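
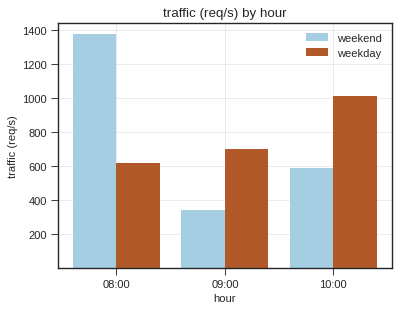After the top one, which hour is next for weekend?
10:00

Top 3 for weekend: 08:00 ≈ 1400, 10:00 ≈ 600, 09:00 ≈ 400.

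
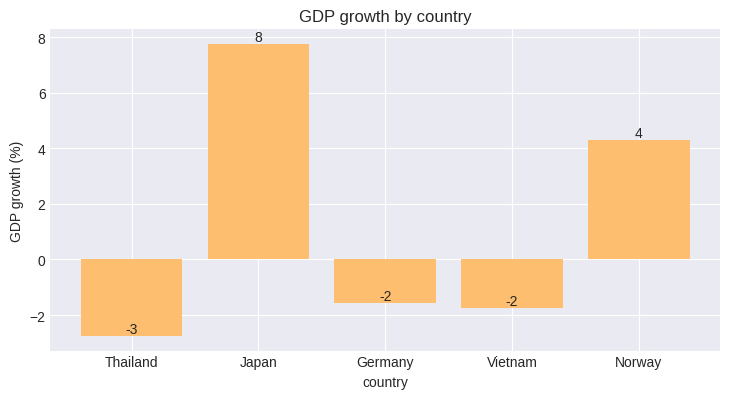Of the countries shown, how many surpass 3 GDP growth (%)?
2

Above 3: Japan, Norway.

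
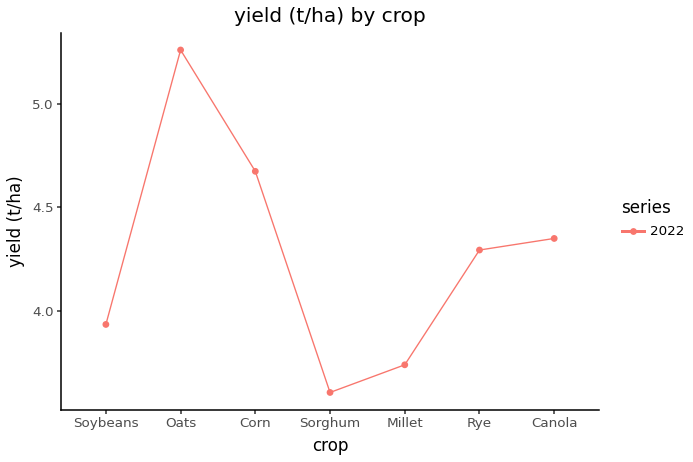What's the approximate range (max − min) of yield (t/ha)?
Max Oats ≈ 5.2, min Sorghum ≈ 3.6; range ≈ 1.6.

≈ 1.6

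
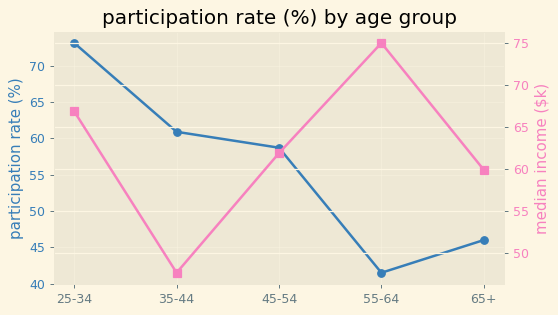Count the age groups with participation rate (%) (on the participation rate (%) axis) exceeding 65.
1

Above 65: 25-34.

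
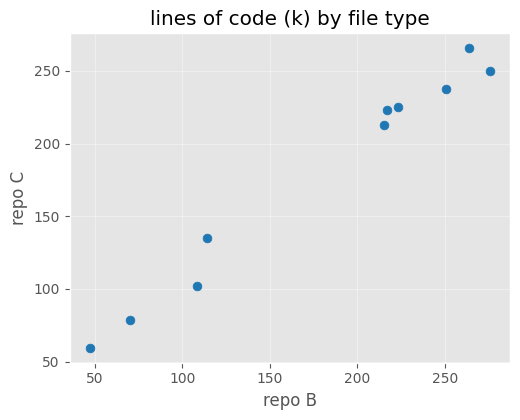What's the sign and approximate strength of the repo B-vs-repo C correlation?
Points are positively correlated; strong (|r| ≈ 1.0).

positive, strong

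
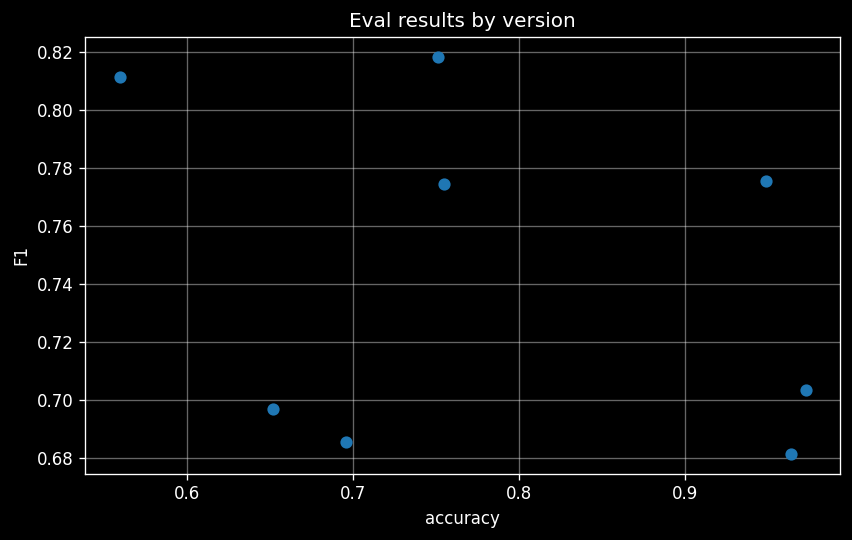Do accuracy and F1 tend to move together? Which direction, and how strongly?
negative, weak

Points are negatively correlated; weak (|r| ≈ 0.3).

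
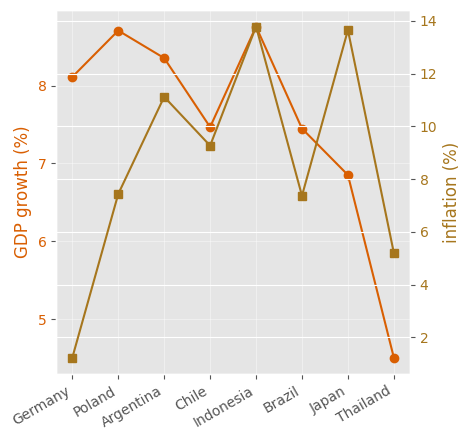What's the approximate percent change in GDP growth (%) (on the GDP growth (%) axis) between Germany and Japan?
≈ -12.5%

Germany ≈ 8.0, Japan ≈ 7.0; (7.0 − 8.0) / 8.0 ≈ -12.5%.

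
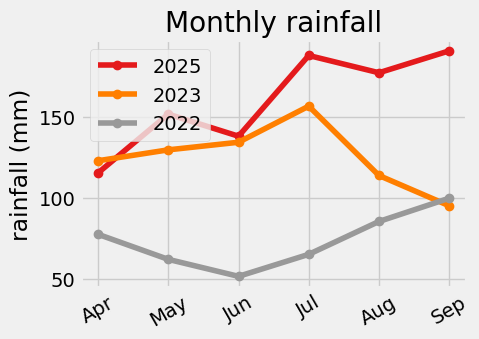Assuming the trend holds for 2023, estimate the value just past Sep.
≈ 70

Last three: 160, 120, 100 → slope ≈ -30/step → next ≈ 70.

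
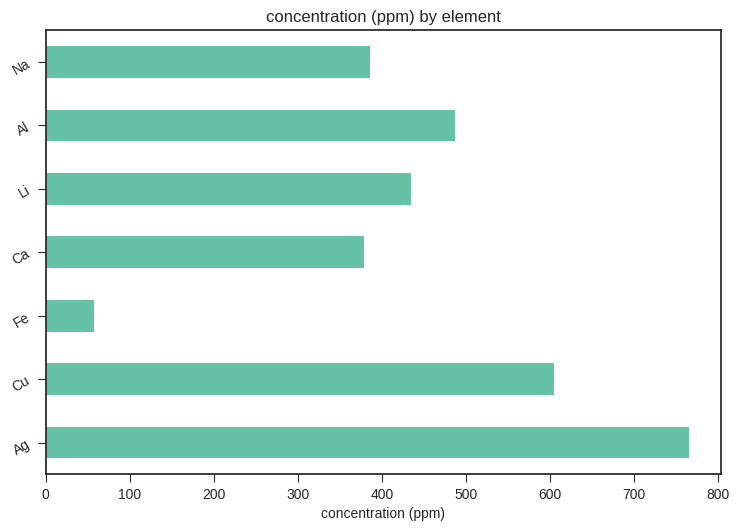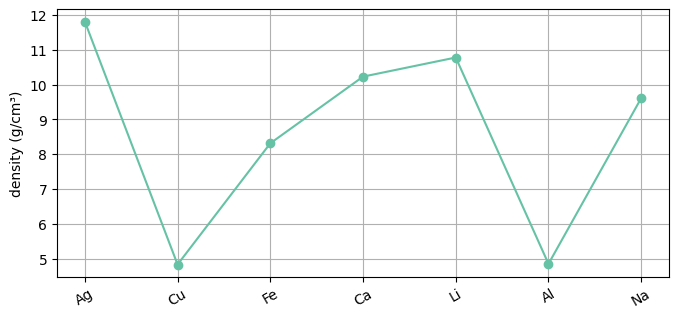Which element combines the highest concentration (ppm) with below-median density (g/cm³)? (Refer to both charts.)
Chart 2 median density (g/cm³) ≈ 10; below-median elements: Cu, Fe, Al. Among those, Cu has the highest concentration (ppm) (≈ 600).

Cu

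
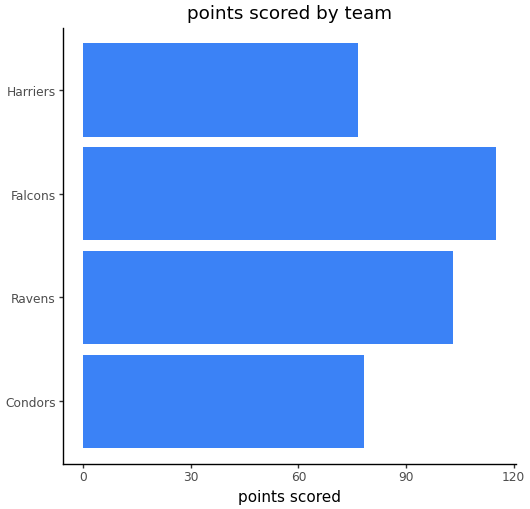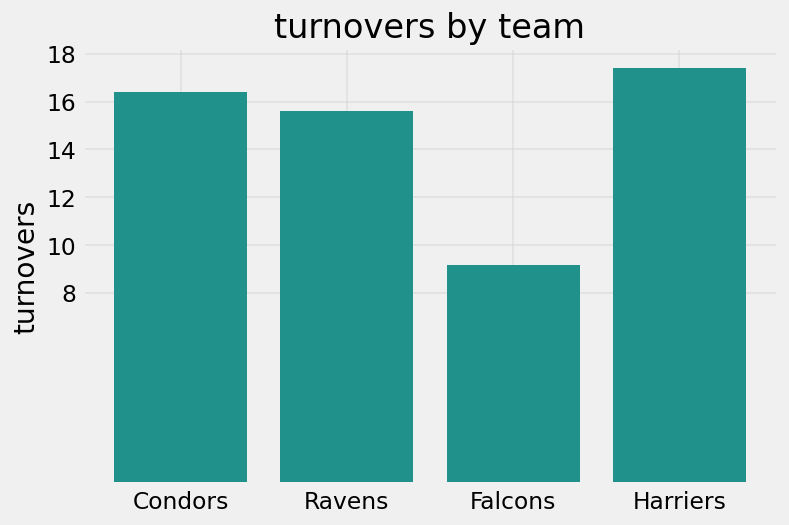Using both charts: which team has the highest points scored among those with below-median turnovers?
Chart 2 median turnovers ≈ 16; below-median teams: Ravens, Falcons. Among those, Falcons has the highest points scored (≈ 120).

Falcons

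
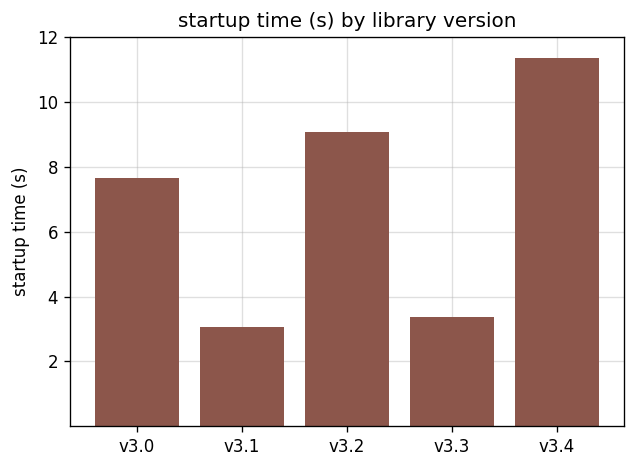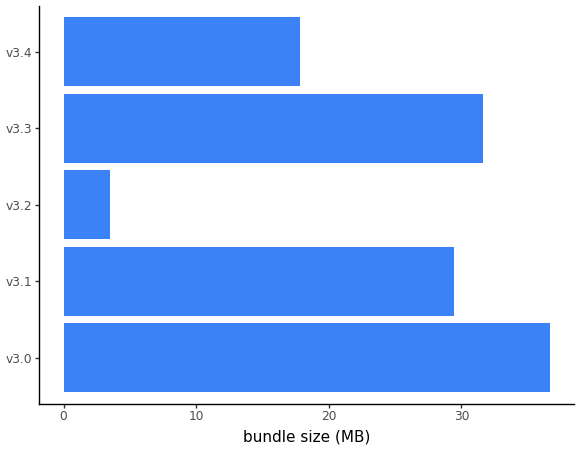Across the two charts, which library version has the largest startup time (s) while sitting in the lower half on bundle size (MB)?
Chart 2 median bundle size (MB) ≈ 30; below-median library versions: v3.2, v3.4. Among those, v3.4 has the highest startup time (s) (≈ 12).

v3.4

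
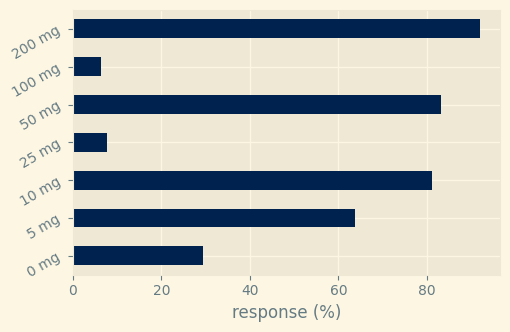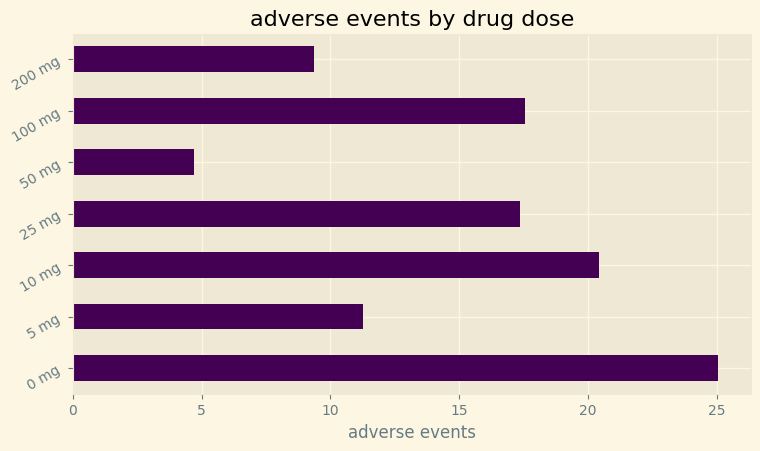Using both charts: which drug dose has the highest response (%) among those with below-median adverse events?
200 mg

Chart 2 median adverse events ≈ 15; below-median drug doses: 5 mg, 50 mg, 200 mg. Among those, 200 mg has the highest response (%) (≈ 90).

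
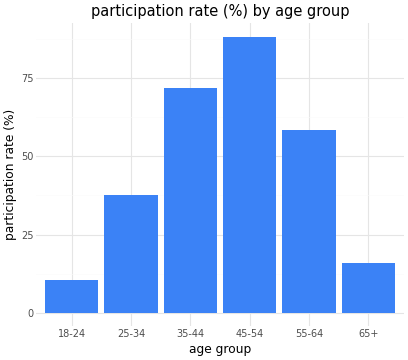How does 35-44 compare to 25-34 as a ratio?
≈ 1.75×

35-44 ≈ 70, 25-34 ≈ 40; 70/40 ≈ 1.75.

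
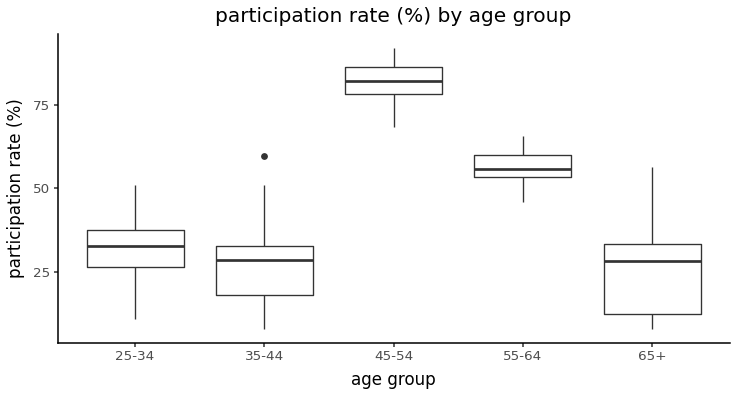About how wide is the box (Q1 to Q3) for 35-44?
Q3 ≈ 35, Q1 ≈ 20; IQR ≈ 15.

≈ 15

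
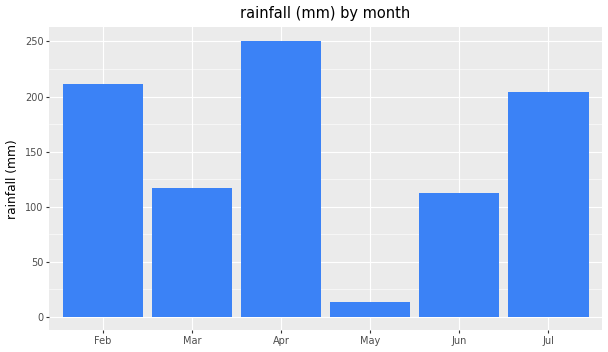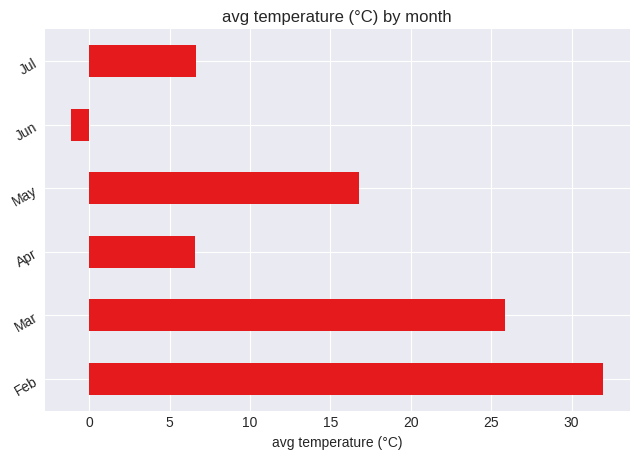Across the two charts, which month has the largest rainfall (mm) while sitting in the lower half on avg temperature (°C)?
Apr

Chart 2 median avg temperature (°C) ≈ 10; below-median months: Apr, Jun, Jul. Among those, Apr has the highest rainfall (mm) (≈ 250).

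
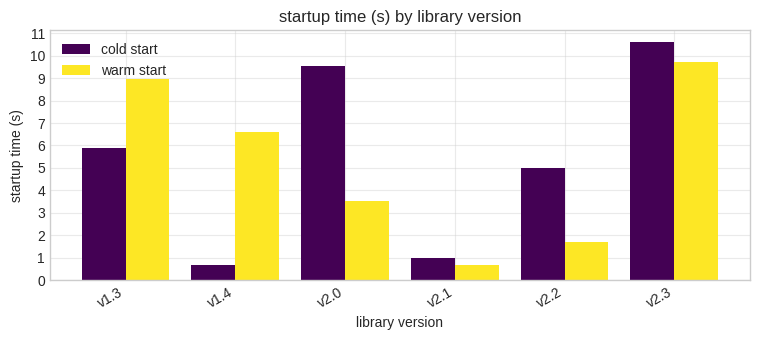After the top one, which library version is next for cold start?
v2.0

Top 3 for cold start: v2.3 ≈ 11, v2.0 ≈ 10, v1.3 ≈ 6.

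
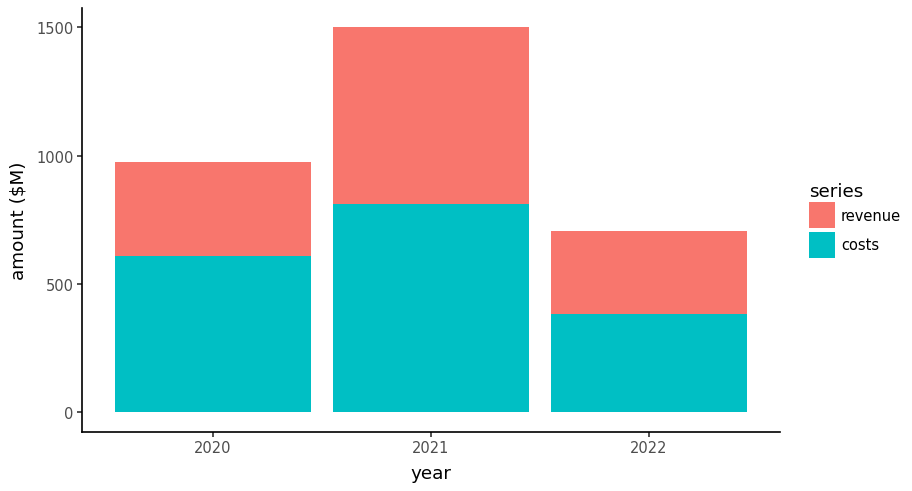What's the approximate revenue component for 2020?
revenue top ≈ 1000, bottom ≈ 600; segment ≈ 400.

≈ 400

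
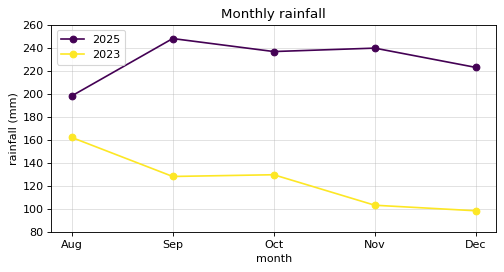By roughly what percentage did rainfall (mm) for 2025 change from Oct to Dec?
Oct ≈ 240, Dec ≈ 220; (220 − 240) / 240 ≈ -8.3%.

≈ -8.3%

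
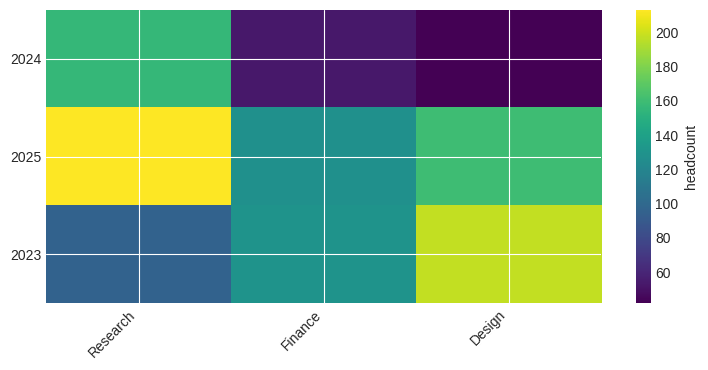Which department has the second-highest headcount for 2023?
Finance

Top 3 for 2023: Design ≈ 200, Finance ≈ 120, Research ≈ 100.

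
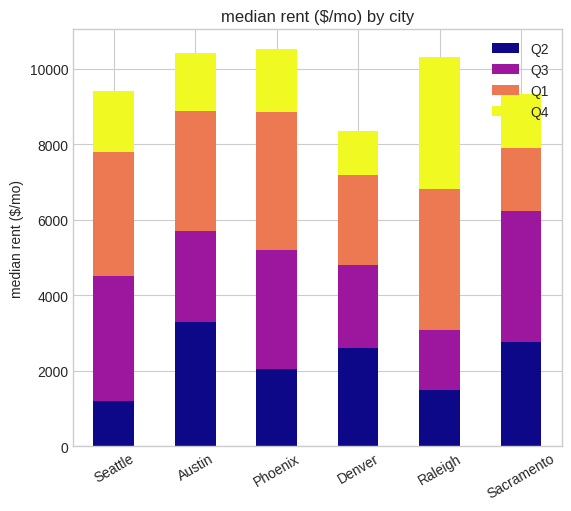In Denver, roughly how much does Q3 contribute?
≈ 2000

Q3 top ≈ 5000, bottom ≈ 3000; segment ≈ 2000.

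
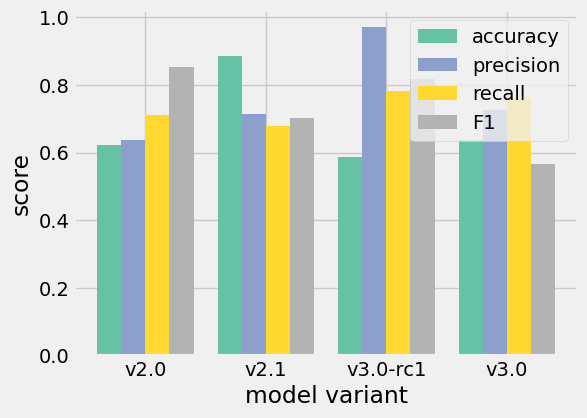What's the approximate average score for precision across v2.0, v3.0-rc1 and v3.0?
≈ 0.77

(0.6 + 1.0 + 0.7) / 3 ≈ 0.77.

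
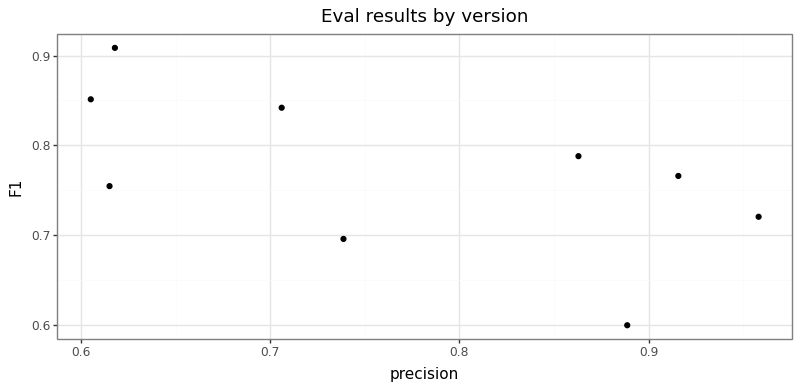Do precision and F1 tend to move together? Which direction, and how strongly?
Points are negatively correlated; moderate (|r| ≈ 0.6).

negative, moderate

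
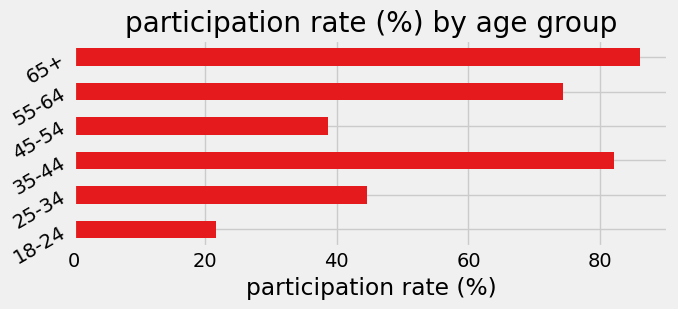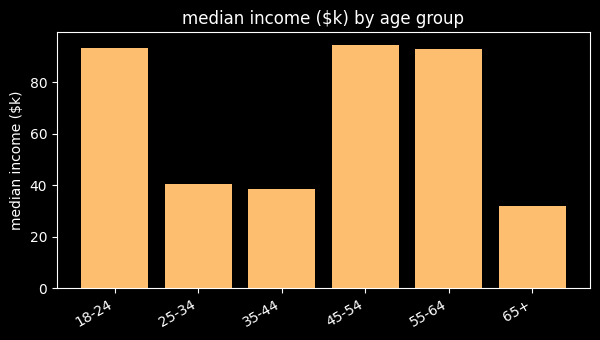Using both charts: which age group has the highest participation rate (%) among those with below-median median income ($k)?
65+

Chart 2 median median income ($k) ≈ 70; below-median age groups: 25-34, 35-44, 65+. Among those, 65+ has the highest participation rate (%) (≈ 90).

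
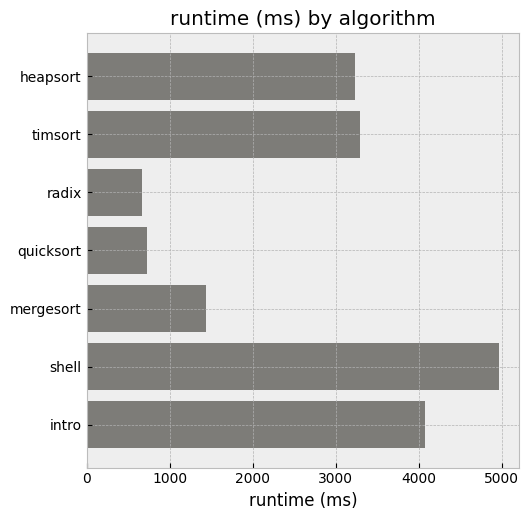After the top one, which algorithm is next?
intro

Top 3: shell ≈ 5000, intro ≈ 4000, timsort ≈ 3500.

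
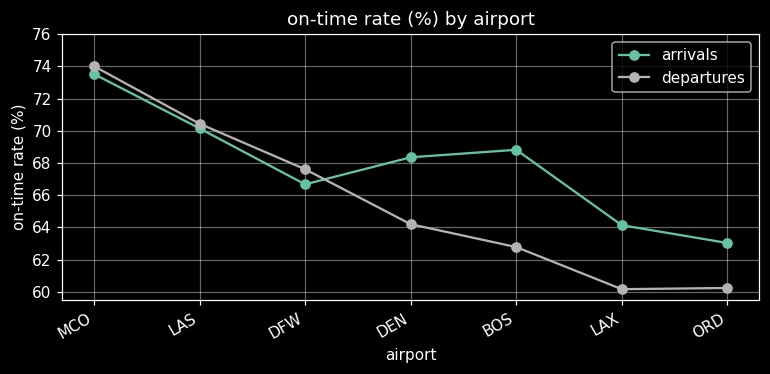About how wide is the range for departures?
Max MCO ≈ 74, min LAX ≈ 60; range ≈ 14.

≈ 14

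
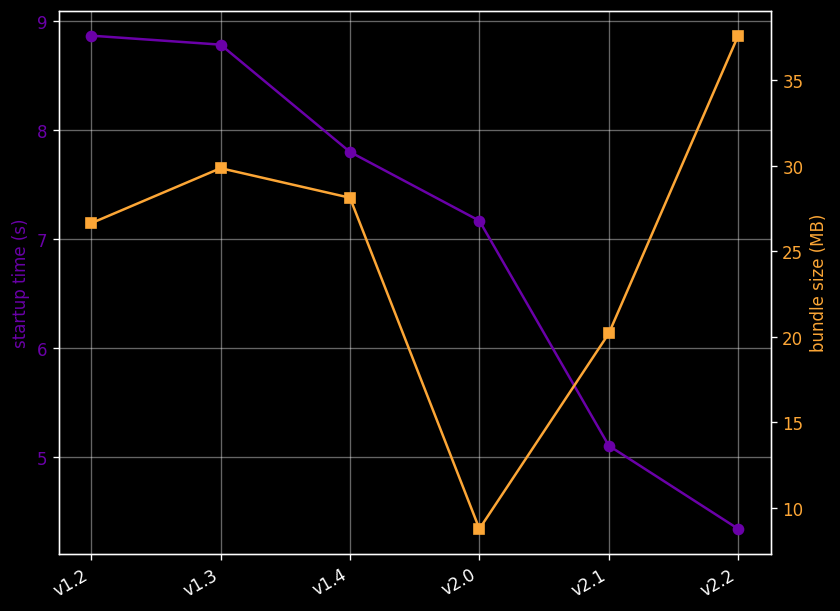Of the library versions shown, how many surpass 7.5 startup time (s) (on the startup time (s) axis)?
Above 7.5: v1.2, v1.3, v1.4.

3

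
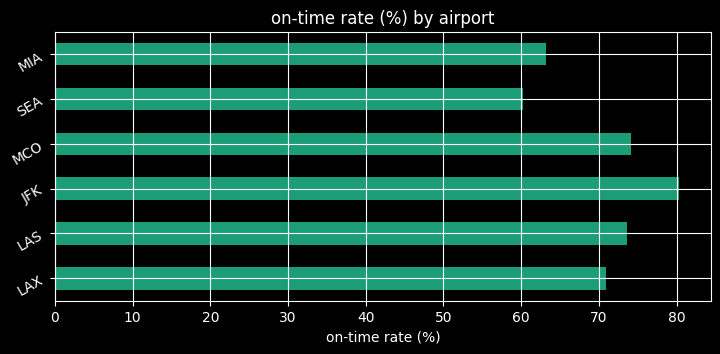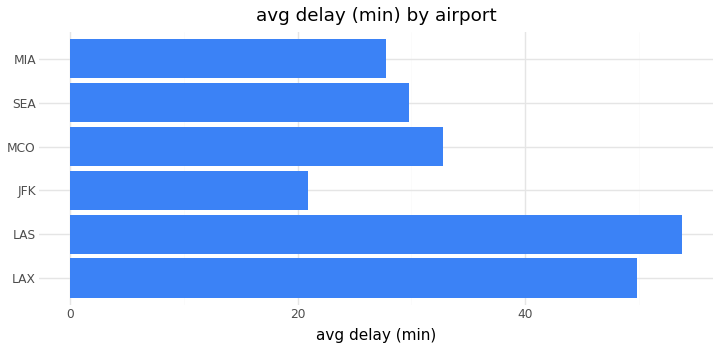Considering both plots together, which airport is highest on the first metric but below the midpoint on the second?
Chart 2 median avg delay (min) ≈ 30; below-median airports: JFK, SEA, MIA. Among those, JFK has the highest on-time rate (%) (≈ 80).

JFK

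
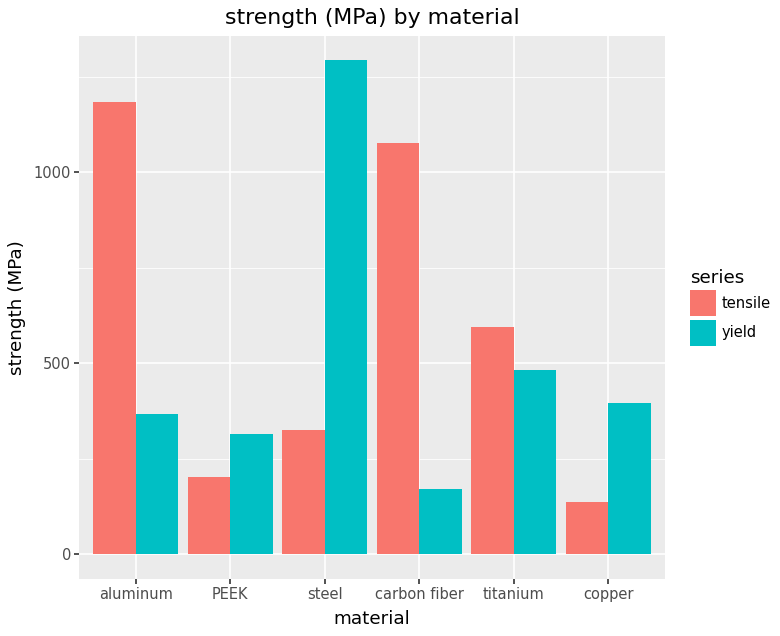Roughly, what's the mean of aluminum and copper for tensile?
(1200 + 200) / 2 ≈ 700.

≈ 700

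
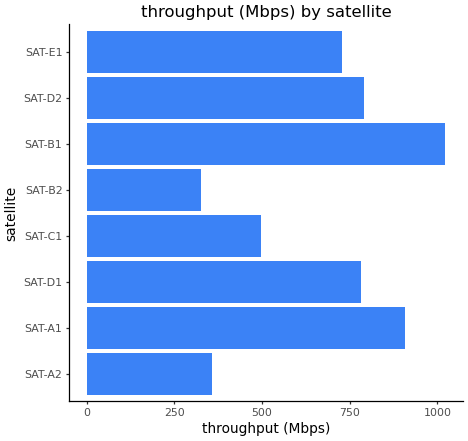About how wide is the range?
≈ 700

Max SAT-B1 ≈ 1000, min SAT-B2 ≈ 300; range ≈ 700.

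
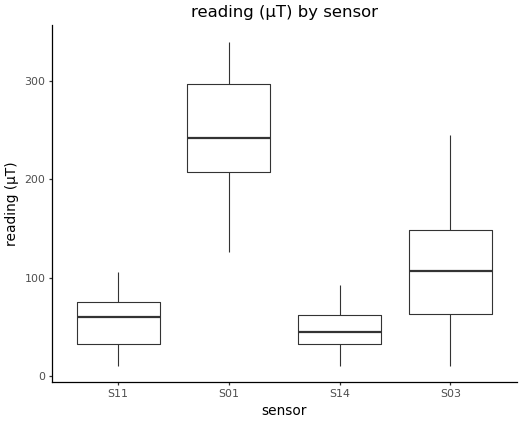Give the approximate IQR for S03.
≈ 80

Q3 ≈ 140, Q1 ≈ 60; IQR ≈ 80.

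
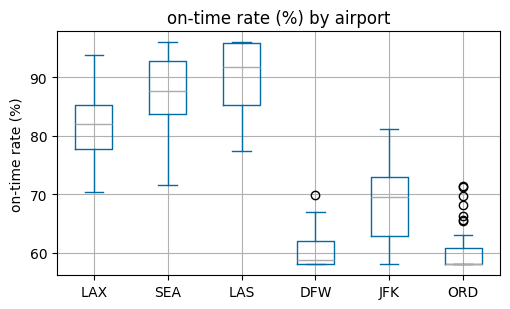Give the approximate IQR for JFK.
Q3 ≈ 75, Q1 ≈ 65; IQR ≈ 10.

≈ 10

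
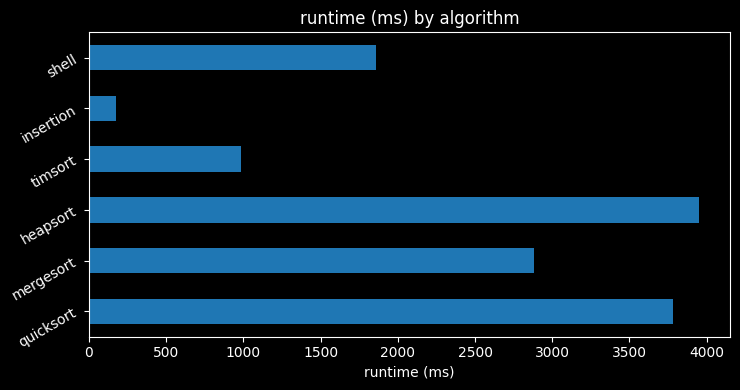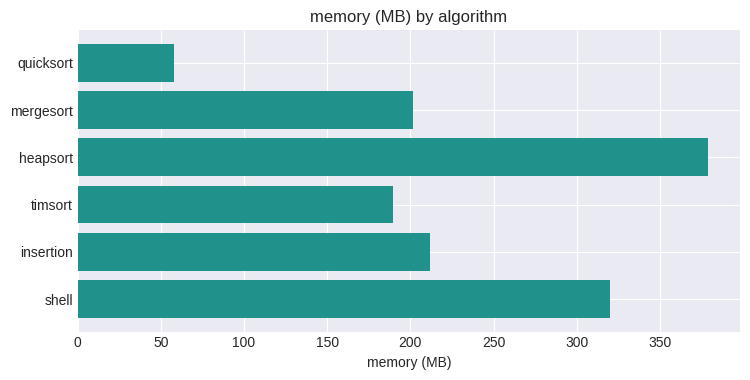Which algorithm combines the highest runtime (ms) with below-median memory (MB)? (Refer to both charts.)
Chart 2 median memory (MB) ≈ 200; below-median algorithms: quicksort, mergesort, timsort. Among those, quicksort has the highest runtime (ms) (≈ 4000).

quicksort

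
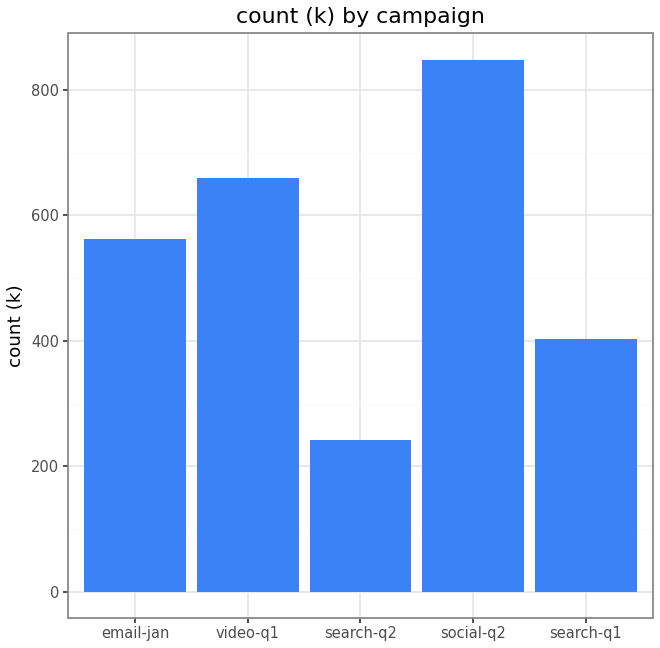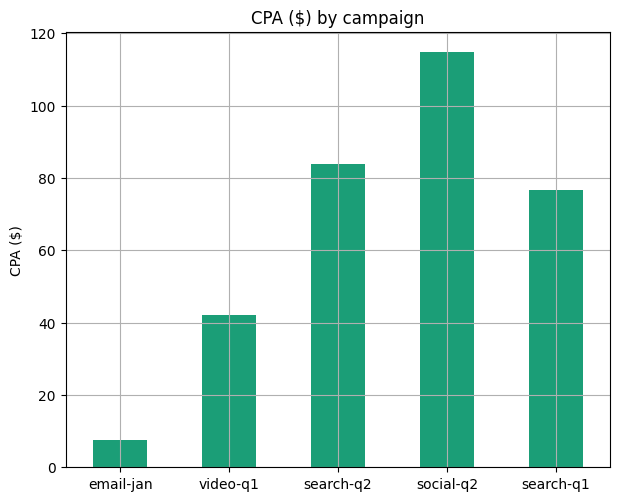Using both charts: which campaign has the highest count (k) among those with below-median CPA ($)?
video-q1

Chart 2 median CPA ($) ≈ 80; below-median campaigns: email-jan, video-q1. Among those, video-q1 has the highest count (k) (≈ 700).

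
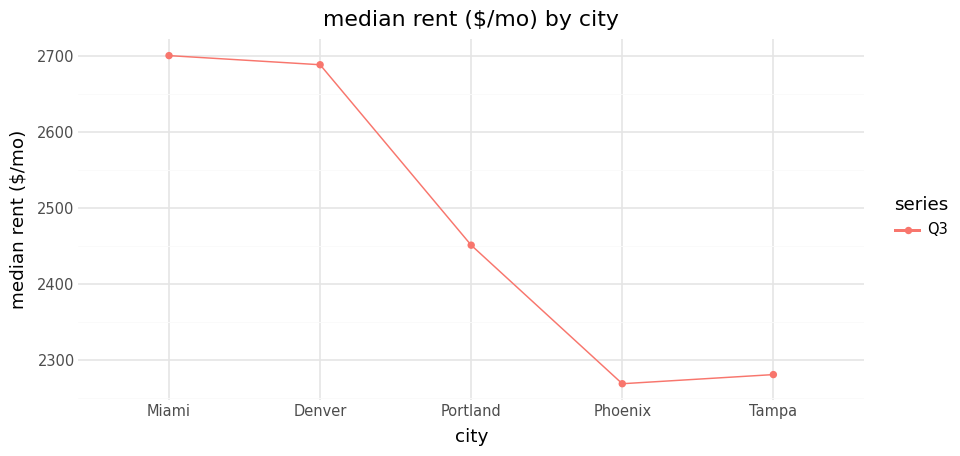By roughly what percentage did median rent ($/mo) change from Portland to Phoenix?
≈ -8.2%

Portland ≈ 2450, Phoenix ≈ 2250; (2250 − 2450) / 2450 ≈ -8.2%.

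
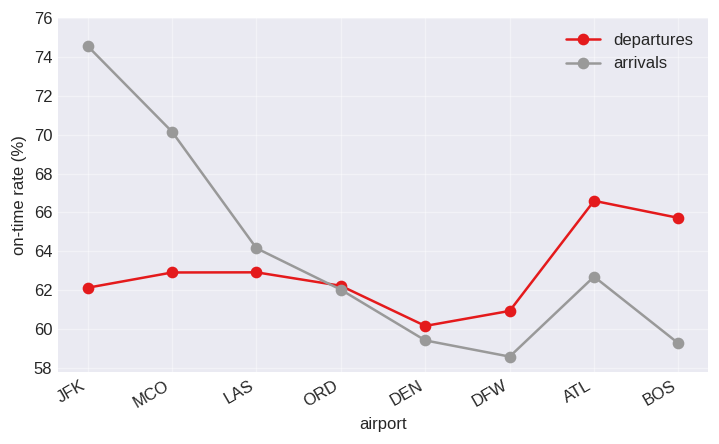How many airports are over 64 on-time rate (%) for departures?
2

Above 64: ATL, BOS.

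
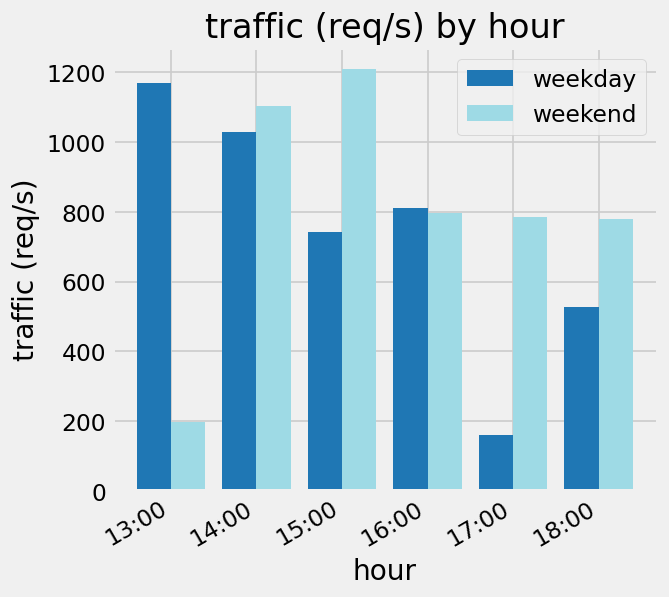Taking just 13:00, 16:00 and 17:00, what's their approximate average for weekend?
≈ 600

(200 + 800 + 800) / 3 ≈ 600.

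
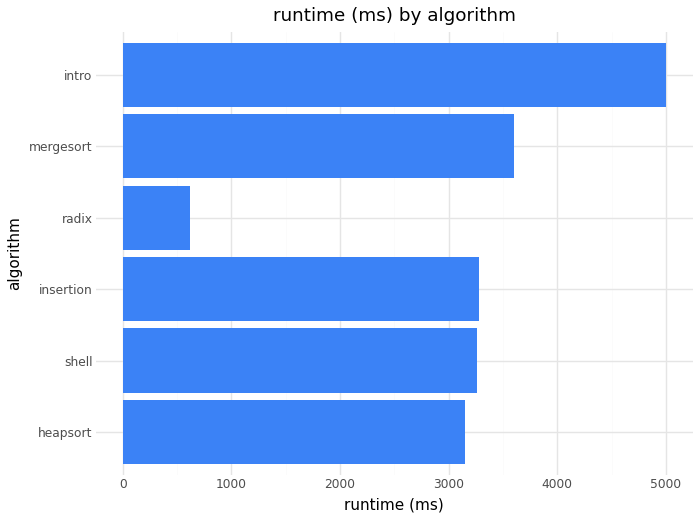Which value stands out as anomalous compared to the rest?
radix ≈ 500; the rest sit between ≈ 3000 and ≈ 5000.

radix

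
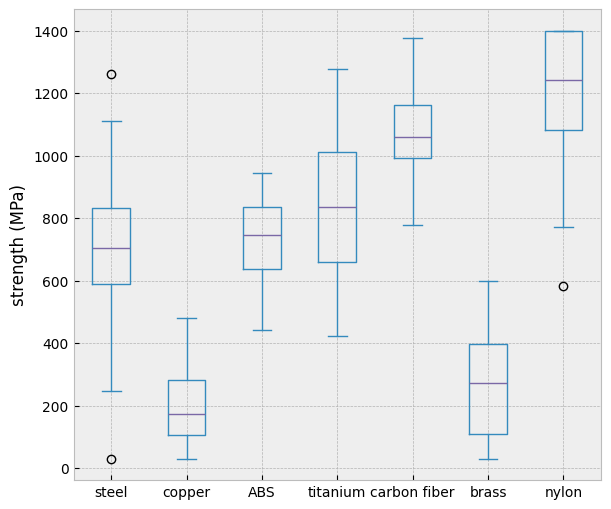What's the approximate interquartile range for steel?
≈ 200

Q3 ≈ 800, Q1 ≈ 600; IQR ≈ 200.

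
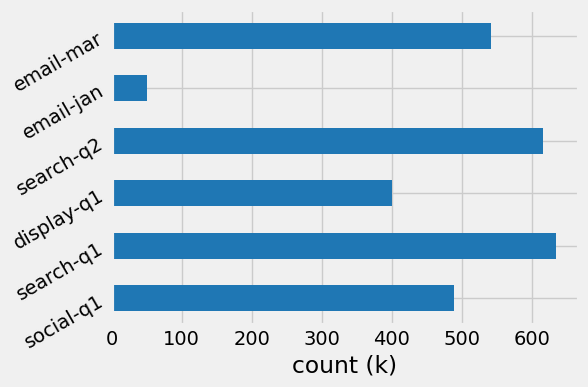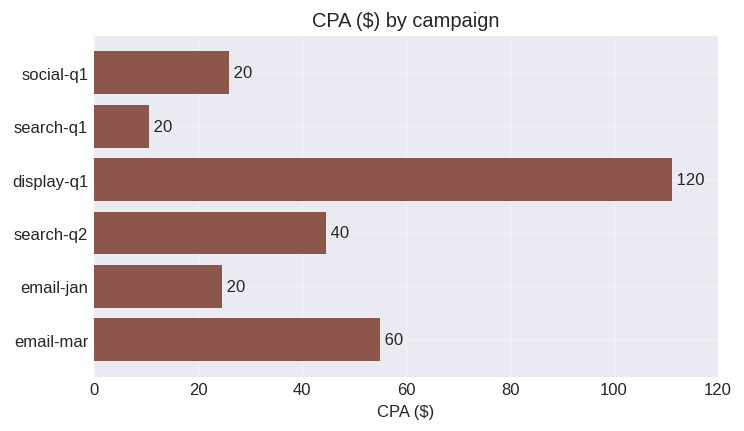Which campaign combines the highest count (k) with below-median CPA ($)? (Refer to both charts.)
search-q1

Chart 2 median CPA ($) ≈ 40; below-median campaigns: social-q1, search-q1, email-jan. Among those, search-q1 has the highest count (k) (≈ 600).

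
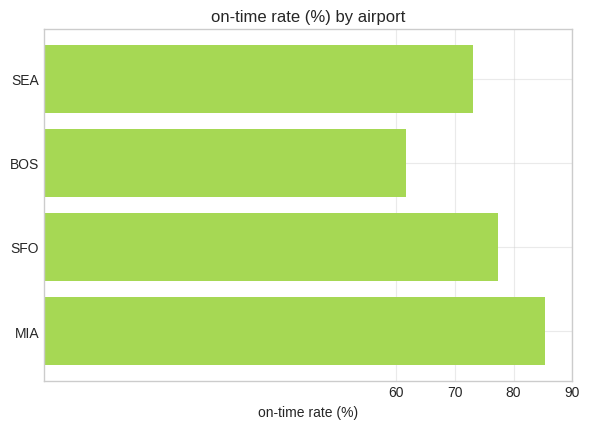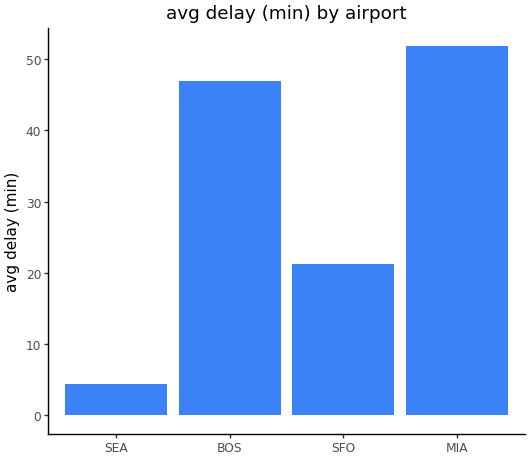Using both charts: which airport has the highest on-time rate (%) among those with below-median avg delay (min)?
SFO

Chart 2 median avg delay (min) ≈ 35; below-median airports: SEA, SFO. Among those, SFO has the highest on-time rate (%) (≈ 80).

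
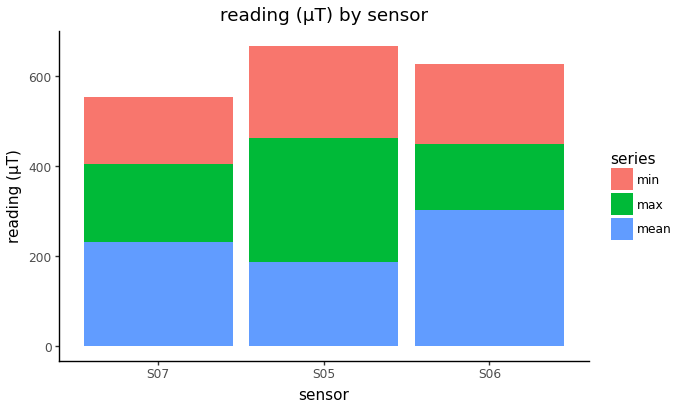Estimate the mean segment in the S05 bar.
mean top ≈ 200, bottom ≈ 0; segment ≈ 200.

≈ 200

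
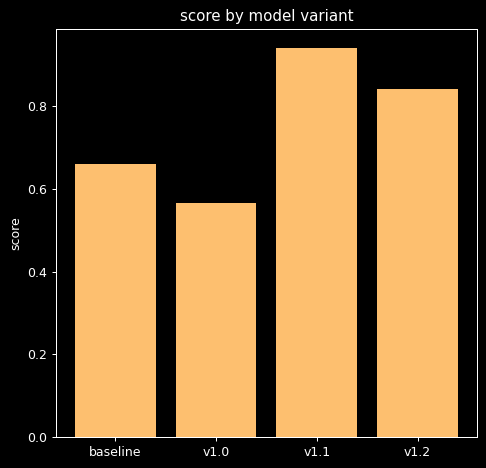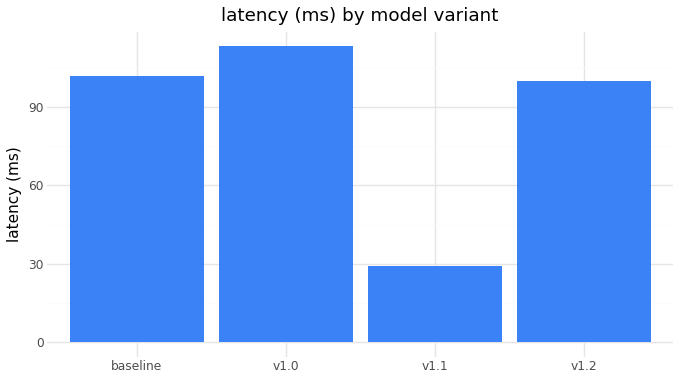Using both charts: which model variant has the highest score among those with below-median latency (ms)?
Chart 2 median latency (ms) ≈ 100; below-median model variants: v1.1, v1.2. Among those, v1.1 has the highest score (≈ 0.9).

v1.1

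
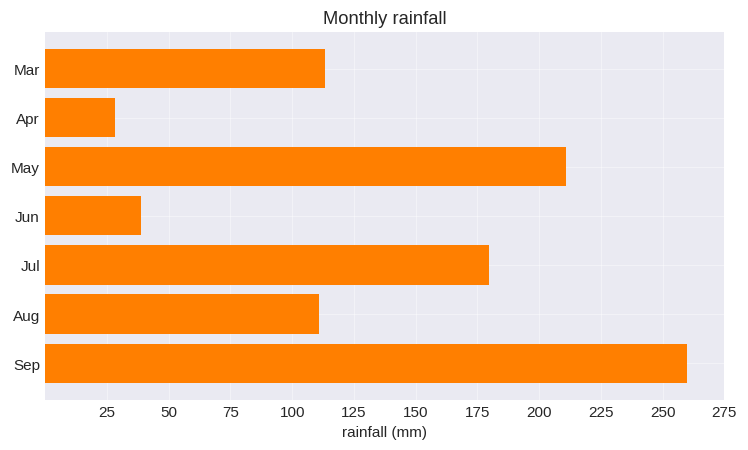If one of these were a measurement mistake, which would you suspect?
Sep ≈ 250; the rest sit between ≈ 25 and ≈ 200.

Sep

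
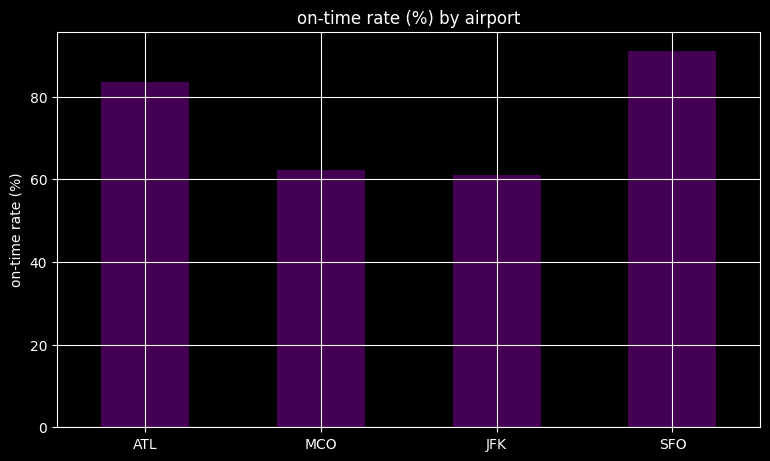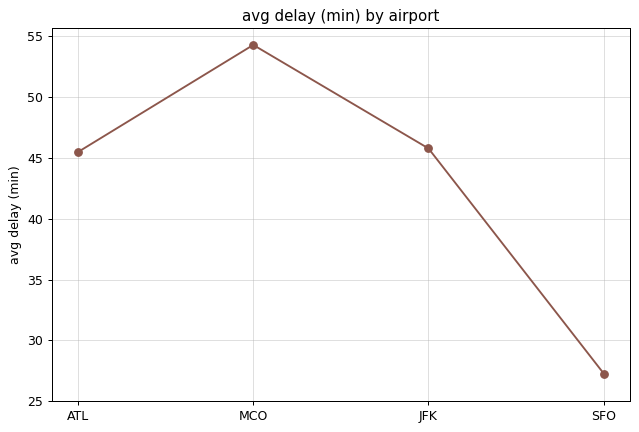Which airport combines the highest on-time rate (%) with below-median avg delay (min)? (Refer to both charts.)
Chart 2 median avg delay (min) ≈ 45; below-median airports: ATL, SFO. Among those, SFO has the highest on-time rate (%) (≈ 90).

SFO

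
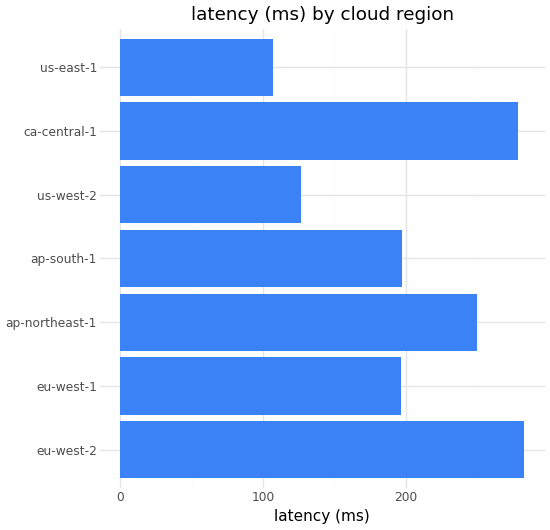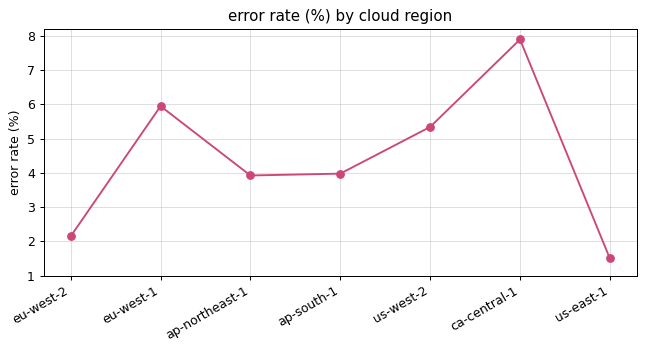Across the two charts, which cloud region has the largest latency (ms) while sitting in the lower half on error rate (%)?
eu-west-2

Chart 2 median error rate (%) ≈ 4; below-median cloud regions: eu-west-2, ap-northeast-1, us-east-1. Among those, eu-west-2 has the highest latency (ms) (≈ 300).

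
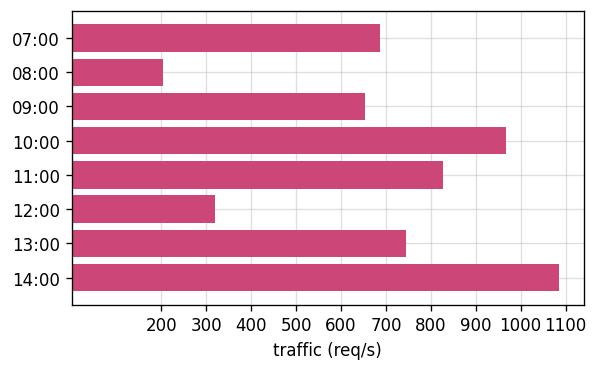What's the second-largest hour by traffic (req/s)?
10:00

Top 3: 14:00 ≈ 1100, 10:00 ≈ 1000, 11:00 ≈ 800.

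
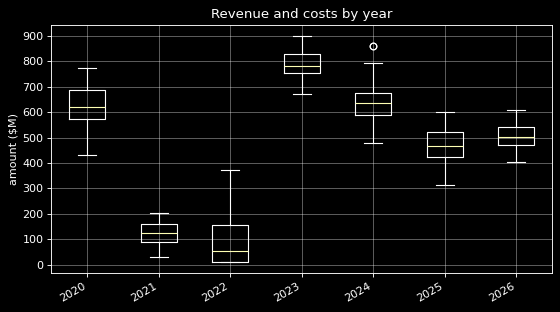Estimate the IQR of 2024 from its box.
Q3 ≈ 700, Q1 ≈ 600; IQR ≈ 100.

≈ 100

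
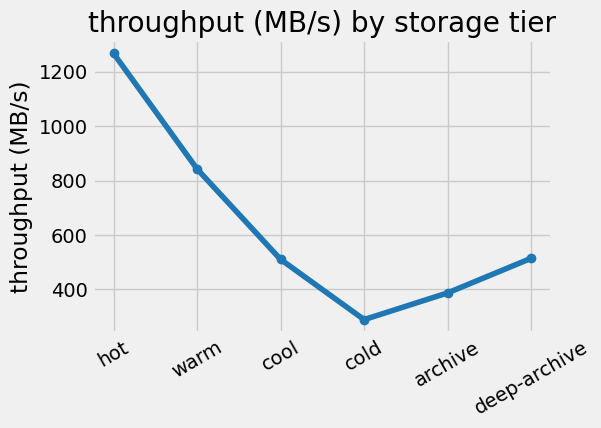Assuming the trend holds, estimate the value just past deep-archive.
≈ 600

Last three: 300, 400, 500 → slope ≈ 100/step → next ≈ 600.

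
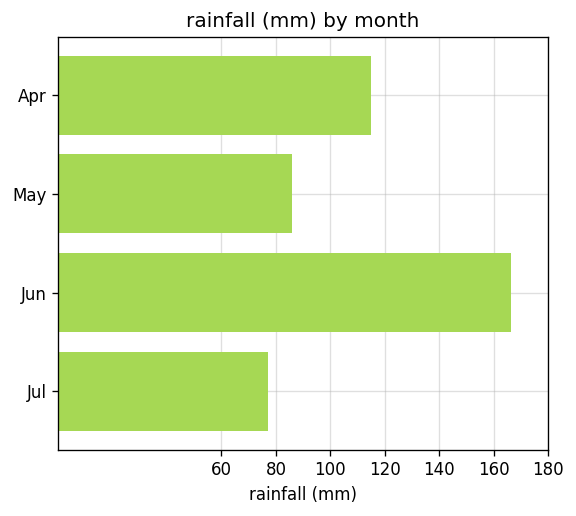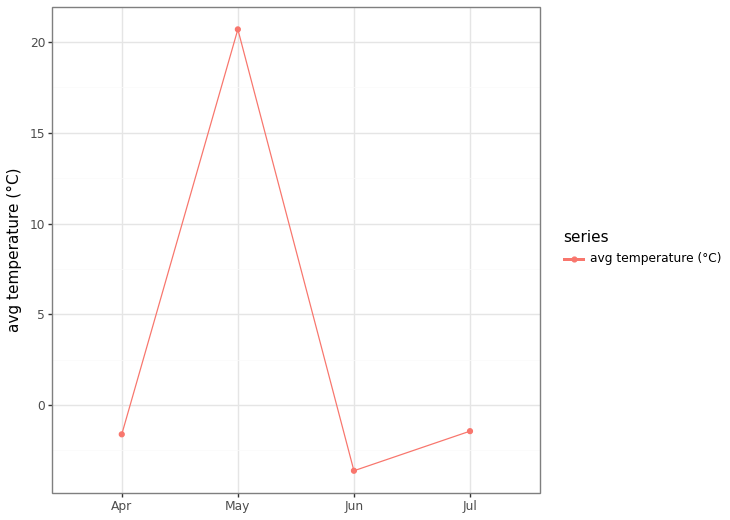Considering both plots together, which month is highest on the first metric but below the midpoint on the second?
Jun

Chart 2 median avg temperature (°C) ≈ -2; below-median months: Apr, Jun. Among those, Jun has the highest rainfall (mm) (≈ 160).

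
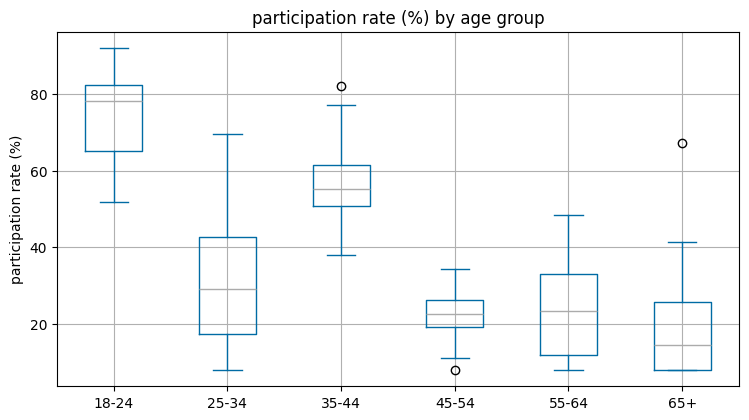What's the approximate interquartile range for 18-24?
Q3 ≈ 80, Q1 ≈ 65; IQR ≈ 15.

≈ 15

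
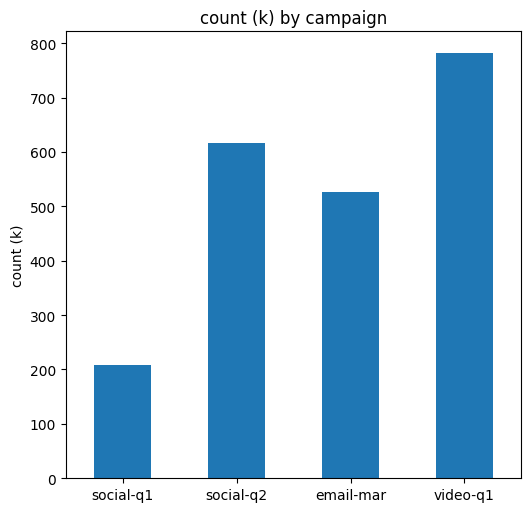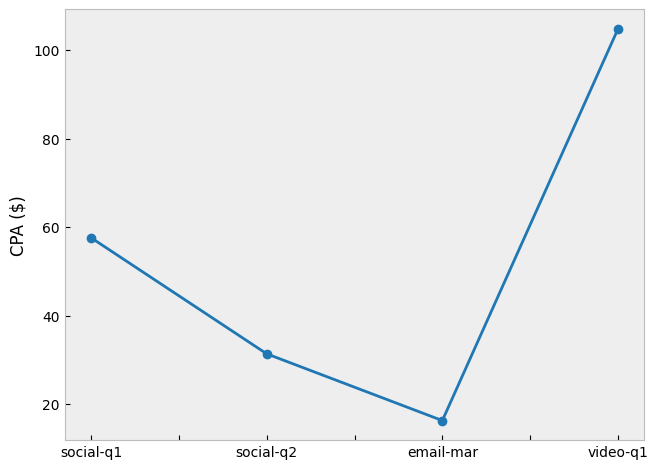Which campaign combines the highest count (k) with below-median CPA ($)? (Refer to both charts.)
Chart 2 median CPA ($) ≈ 40; below-median campaigns: social-q2, email-mar. Among those, social-q2 has the highest count (k) (≈ 600).

social-q2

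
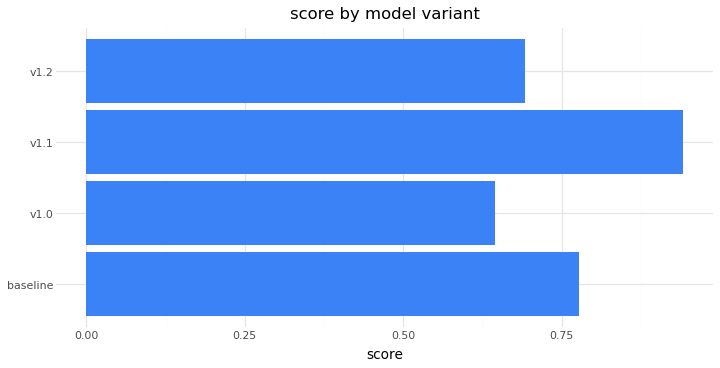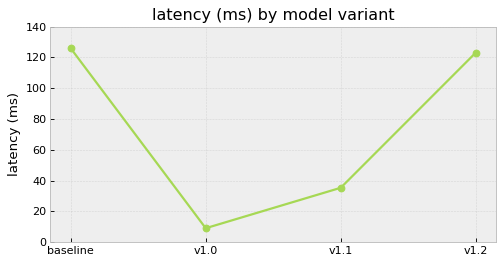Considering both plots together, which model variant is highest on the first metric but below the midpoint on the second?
v1.1

Chart 2 median latency (ms) ≈ 80; below-median model variants: v1.0, v1.1. Among those, v1.1 has the highest score (≈ 0.9).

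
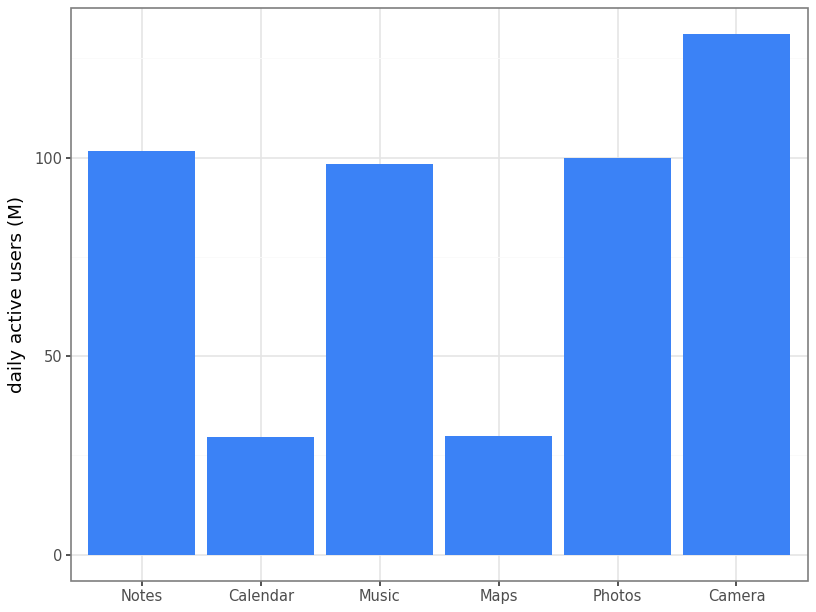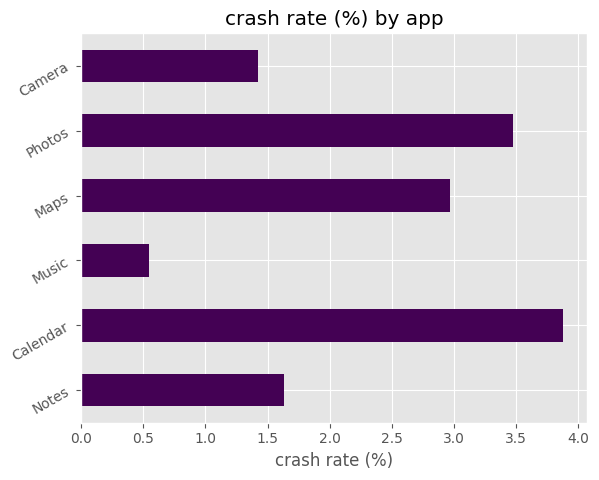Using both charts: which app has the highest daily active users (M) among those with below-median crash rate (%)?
Chart 2 median crash rate (%) ≈ 2.5; below-median apps: Notes, Music, Camera. Among those, Camera has the highest daily active users (M) (≈ 140).

Camera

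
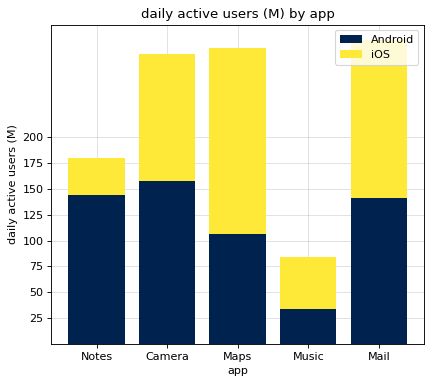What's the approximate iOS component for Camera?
≈ 125

iOS top ≈ 275, bottom ≈ 150; segment ≈ 125.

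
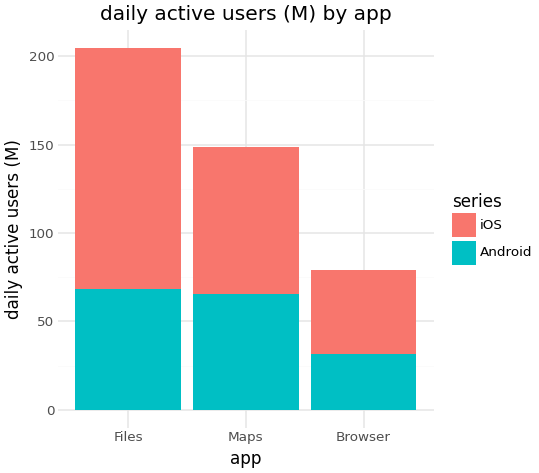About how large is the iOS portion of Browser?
≈ 40

iOS top ≈ 80, bottom ≈ 40; segment ≈ 40.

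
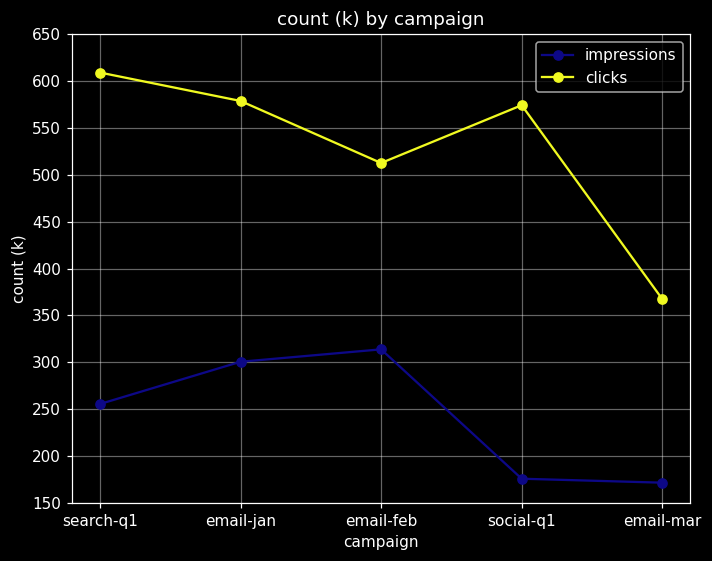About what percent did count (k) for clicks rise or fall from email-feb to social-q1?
≈ +10%

email-feb ≈ 500, social-q1 ≈ 550; (550 − 500) / 500 ≈ +10%.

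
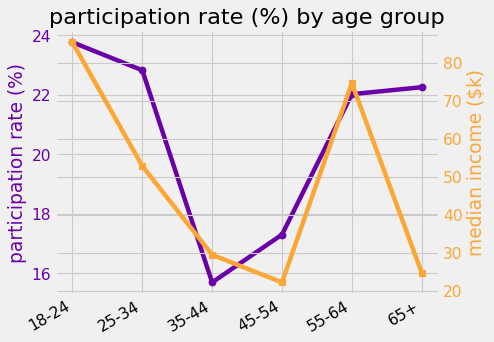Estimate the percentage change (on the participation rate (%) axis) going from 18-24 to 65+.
18-24 ≈ 24, 65+ ≈ 22; (22 − 24) / 24 ≈ -8.3%.

≈ -8.3%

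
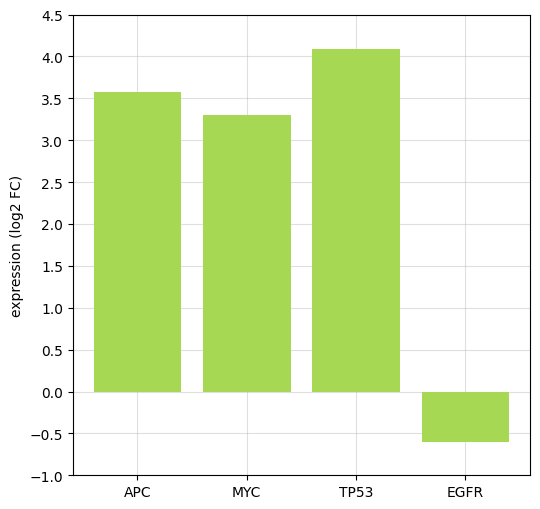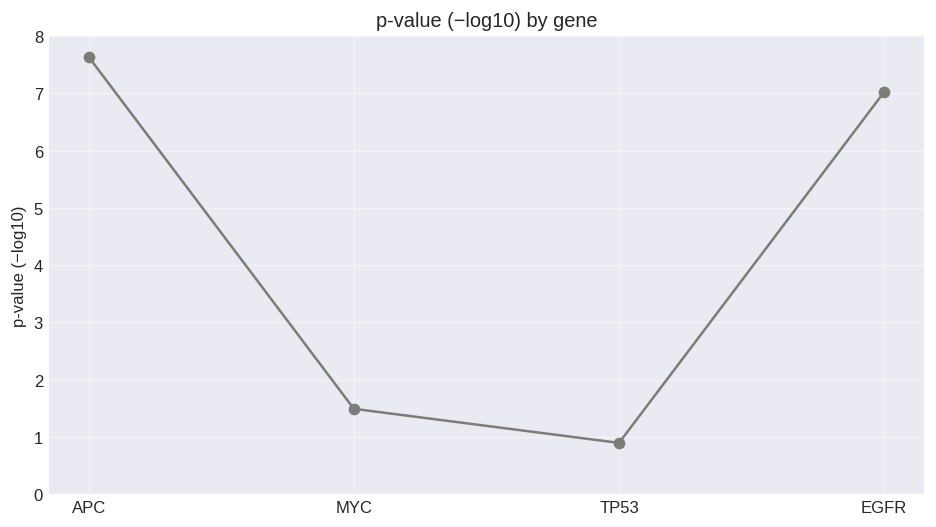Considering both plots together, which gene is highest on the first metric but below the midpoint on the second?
TP53

Chart 2 median p-value (−log10) ≈ 4; below-median genes: MYC, TP53. Among those, TP53 has the highest expression (log2 FC) (≈ 4).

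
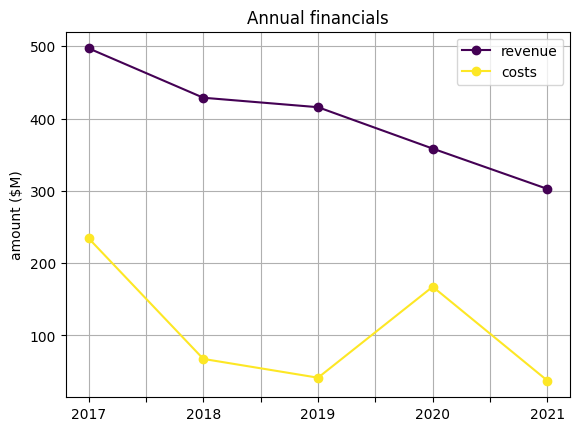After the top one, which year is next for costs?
2020

Top 3 for costs: 2017 ≈ 250, 2020 ≈ 150, 2018 ≈ 50.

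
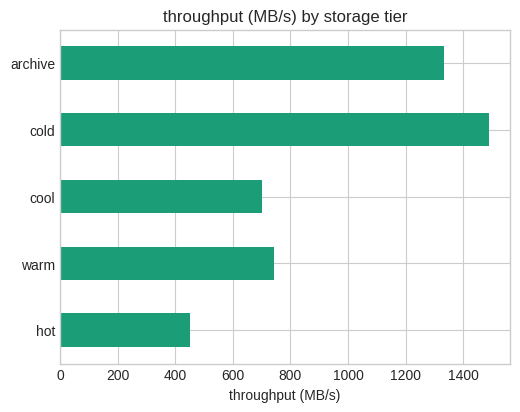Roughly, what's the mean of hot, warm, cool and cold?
≈ 850

(400 + 800 + 800 + 1400) / 4 ≈ 850.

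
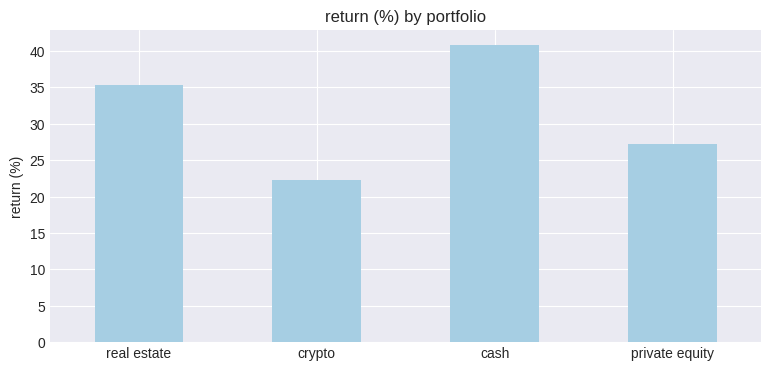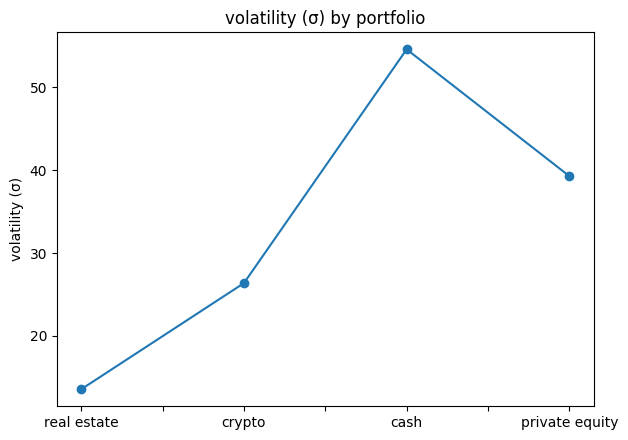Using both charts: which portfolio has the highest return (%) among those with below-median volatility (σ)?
real estate

Chart 2 median volatility (σ) ≈ 30; below-median portfolios: real estate, crypto. Among those, real estate has the highest return (%) (≈ 35).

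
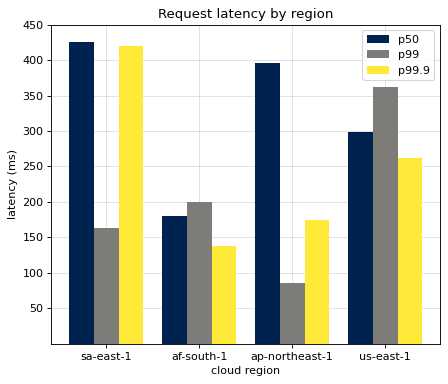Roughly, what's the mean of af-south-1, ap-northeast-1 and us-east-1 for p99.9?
≈ 183

(150 + 150 + 250) / 3 ≈ 183.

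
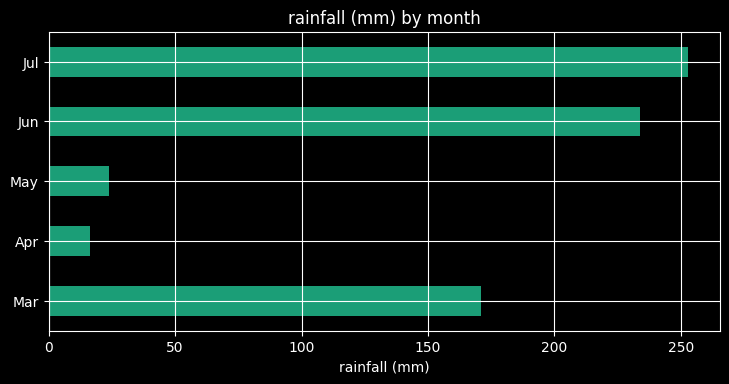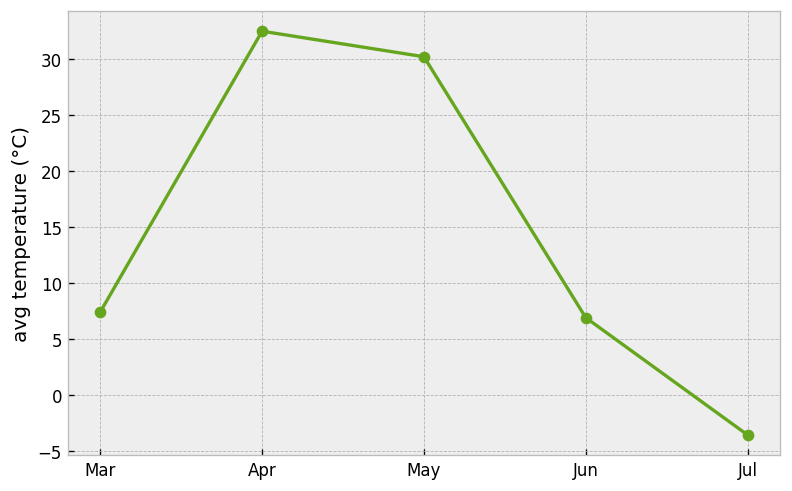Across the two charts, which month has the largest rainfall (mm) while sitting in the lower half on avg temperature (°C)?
Jul

Chart 2 median avg temperature (°C) ≈ 5; below-median months: Jun, Jul. Among those, Jul has the highest rainfall (mm) (≈ 250).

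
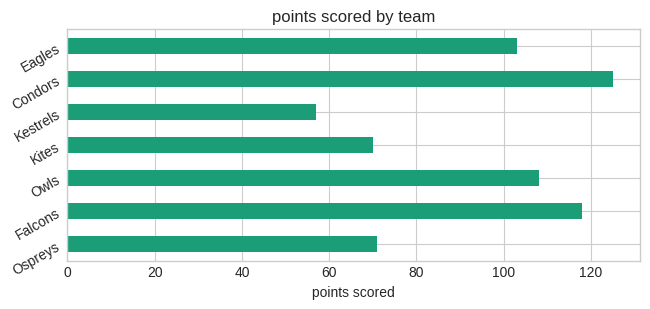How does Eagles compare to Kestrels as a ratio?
Eagles ≈ 100, Kestrels ≈ 60; 100/60 ≈ 1.67.

≈ 1.67×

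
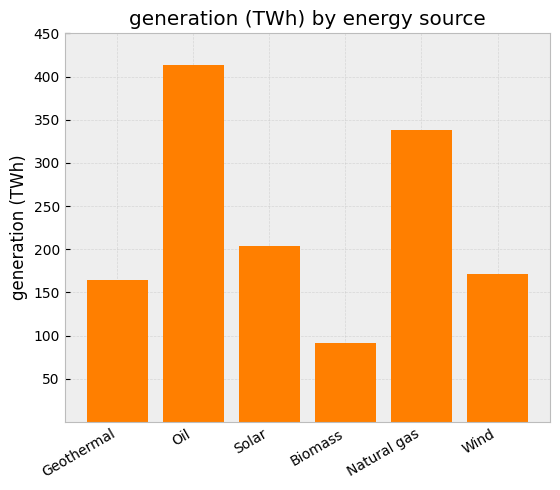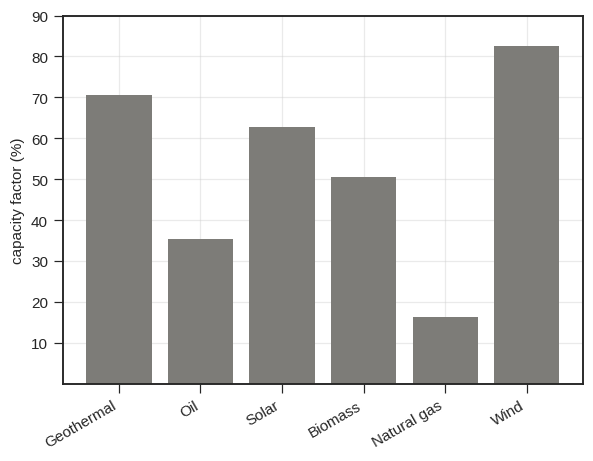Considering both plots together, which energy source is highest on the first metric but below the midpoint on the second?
Oil

Chart 2 median capacity factor (%) ≈ 60; below-median energy sources: Oil, Biomass, Natural gas. Among those, Oil has the highest generation (TWh) (≈ 400).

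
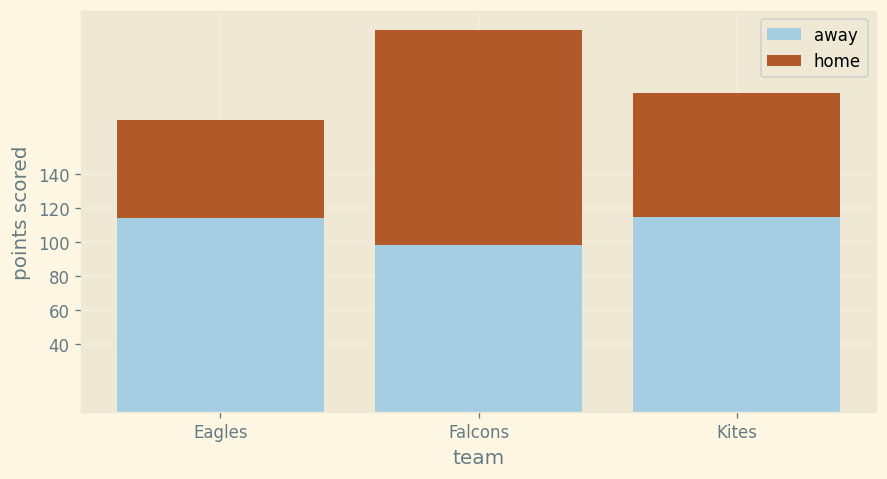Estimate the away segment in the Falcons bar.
≈ 100

away top ≈ 100, bottom ≈ 0; segment ≈ 100.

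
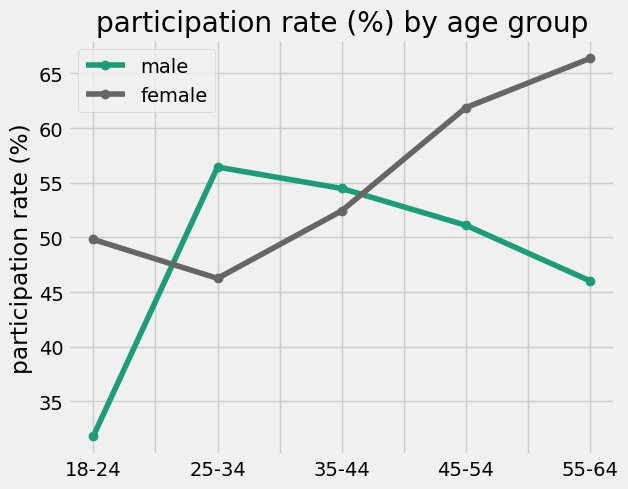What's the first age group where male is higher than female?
18-24: male ≈ 30 vs female ≈ 50 (not yet); 25-34: male ≈ 55 vs female ≈ 45 (first crossover).

25-34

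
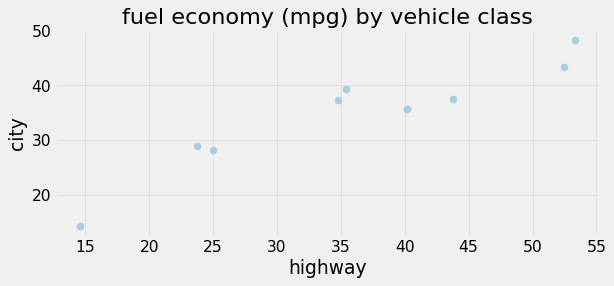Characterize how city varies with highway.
Points are positively correlated; strong (|r| ≈ 0.9).

positive, strong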